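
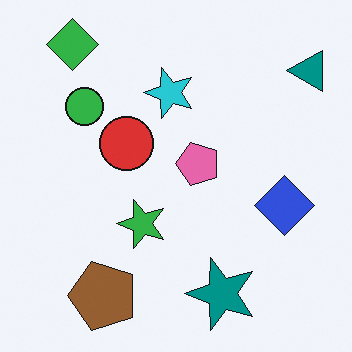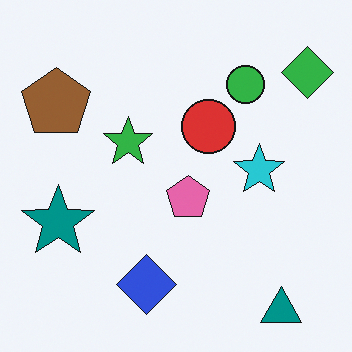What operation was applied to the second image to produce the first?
This is the original image rotated 90° counter-clockwise.

The teal triangle sits in the bottom-right of the second image and the top-right of the first — consistent with a whole-image 90° counter-clockwise rotation.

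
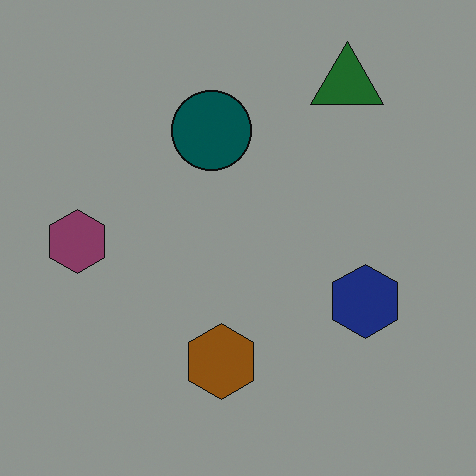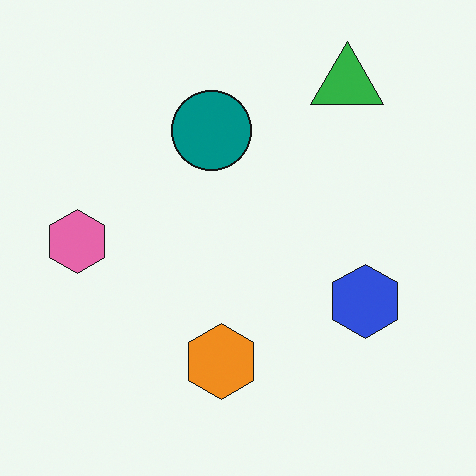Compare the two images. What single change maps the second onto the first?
This is the original image darkened a lot.

Every pixel — background and shapes alike — is uniformly darkened.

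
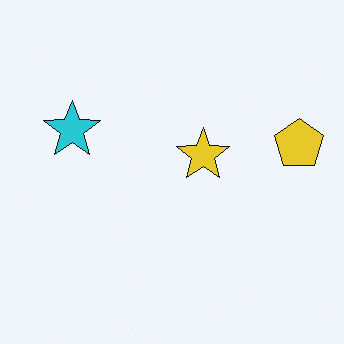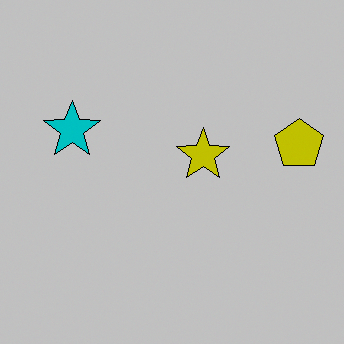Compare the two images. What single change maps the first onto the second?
This is the original image heavily posterized to just a handful of flat colors.

Each flat color has snapped to a coarser quantized level — most visibly, the near-white background has dropped to a flat grey.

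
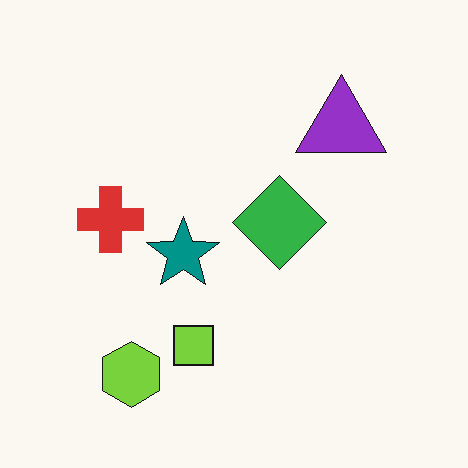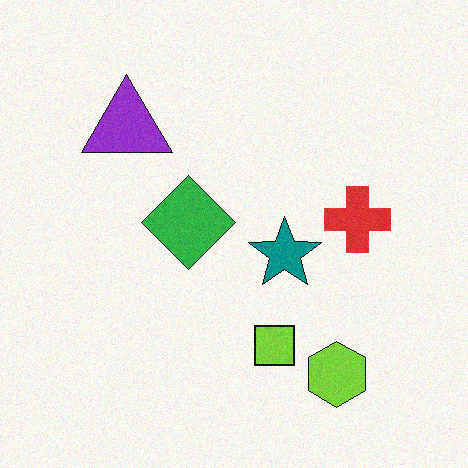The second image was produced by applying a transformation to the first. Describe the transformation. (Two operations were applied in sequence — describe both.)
It was degraded with a light layer of grain, then flipped horizontally (left ↔ right).

Random speckle covers the whole image, including the flat background. The red cross is in the left of the first image and the right of the second — shapes on opposite sides of the vertical midline have swapped in a mirror flip.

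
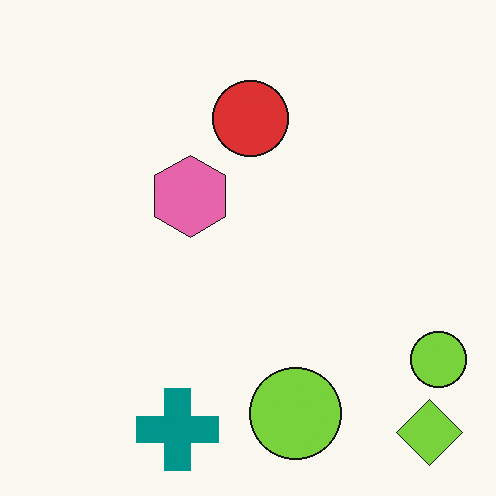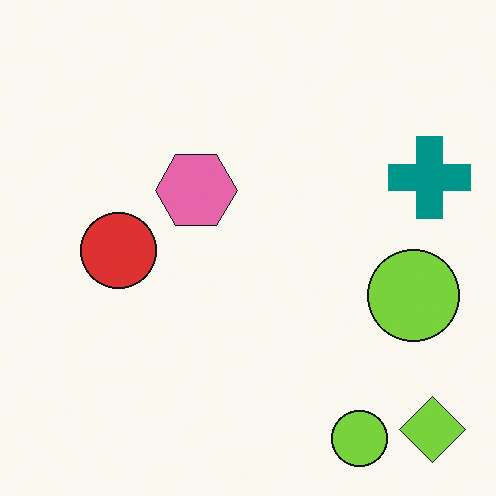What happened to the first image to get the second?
This is the original image transposed (reflected across the top-left ↔ bottom-right diagonal).

Shapes have swapped their row and column positions — what was in the top-right is now in the bottom-left — a diagonal reflection.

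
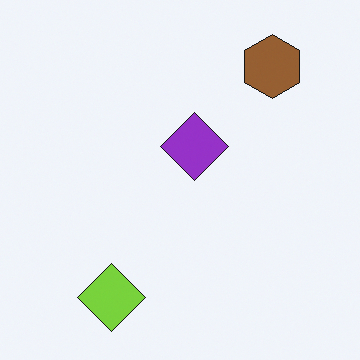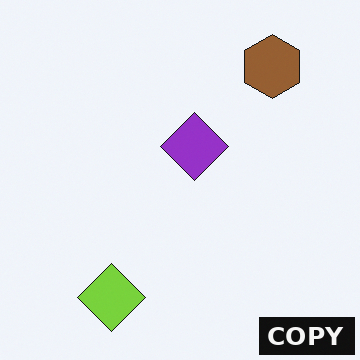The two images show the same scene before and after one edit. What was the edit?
This is the original image watermarked with the text "COPY" in the lower-right corner.

A dark label reading "COPY" appears in the lower-right corner.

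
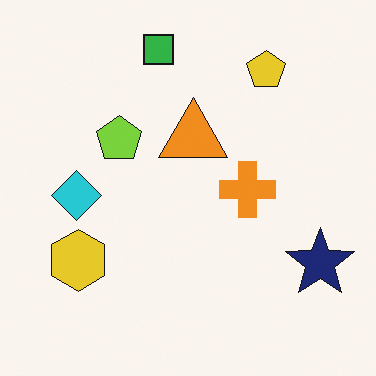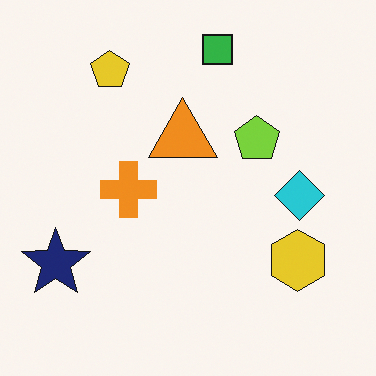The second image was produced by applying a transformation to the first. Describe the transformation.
The image was flipped horizontally (left ↔ right).

The navy star is in the bottom-right of the first image and the bottom-left of the second — shapes on opposite sides of the vertical midline have swapped in a mirror flip.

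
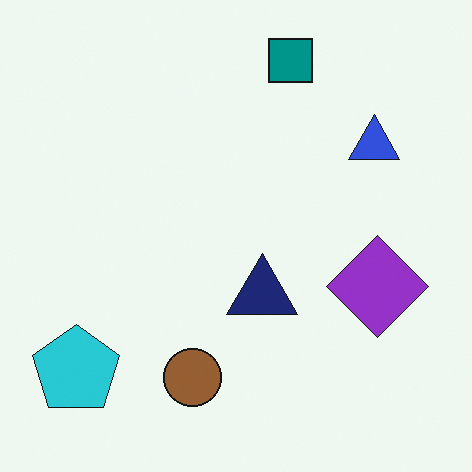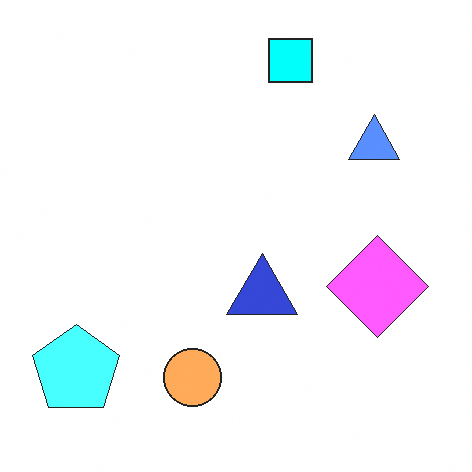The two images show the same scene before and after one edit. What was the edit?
Substantially brightened.

Every pixel — background and shapes alike — is uniformly brightened.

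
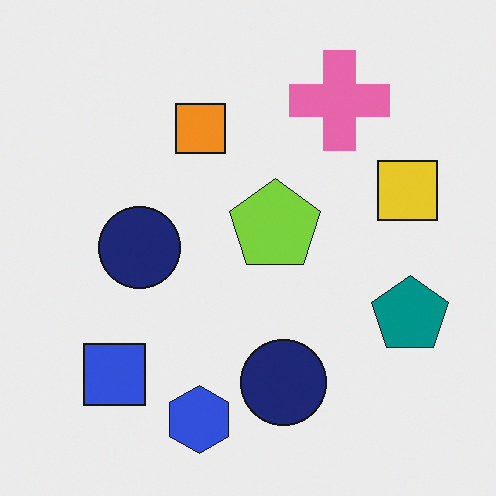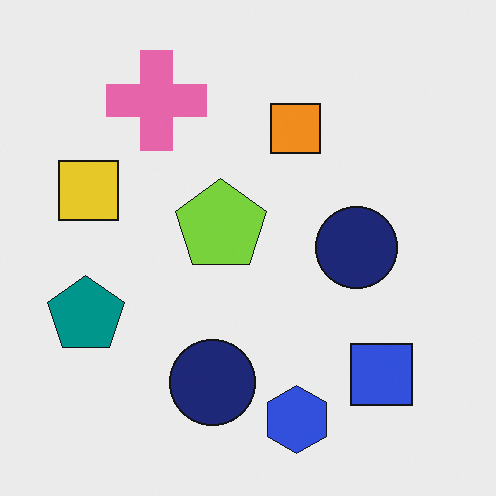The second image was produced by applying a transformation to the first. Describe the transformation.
The image was flipped horizontally (left ↔ right).

The teal pentagon is in the right of the first image and the left of the second — shapes on opposite sides of the vertical midline have swapped in a mirror flip.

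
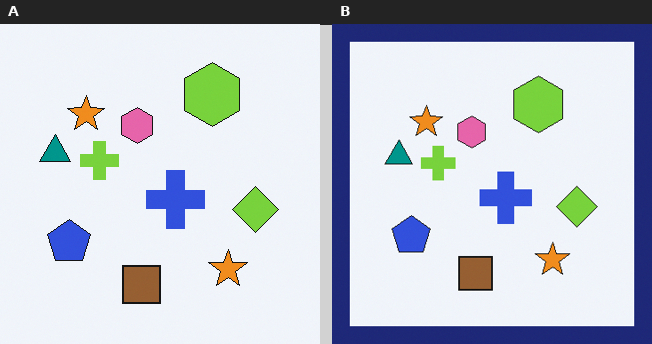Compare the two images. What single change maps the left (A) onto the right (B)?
Framed with a navy border.

A solid navy frame runs around the edge of the right (B) image, with the content slightly shrunk inside it.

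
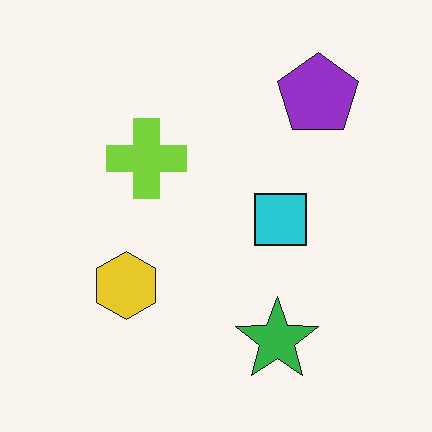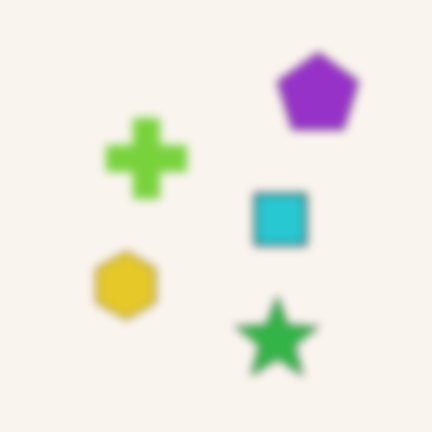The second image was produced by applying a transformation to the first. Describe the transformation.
It was moderately blurred.

Shape edges and outlines are uniformly softened across the whole image.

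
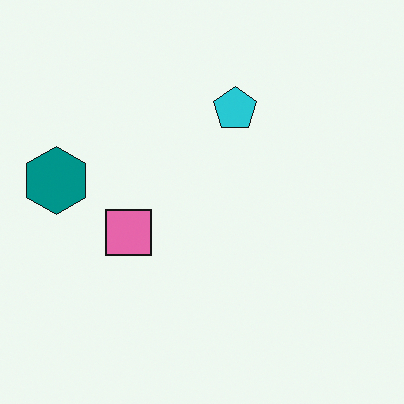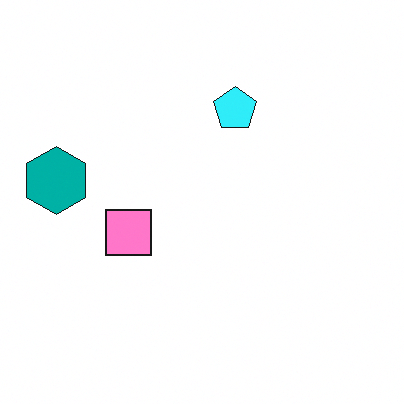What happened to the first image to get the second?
It was brightened a little.

Every pixel — background and shapes alike — is uniformly brightened.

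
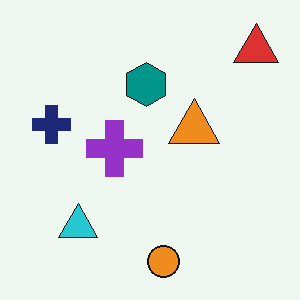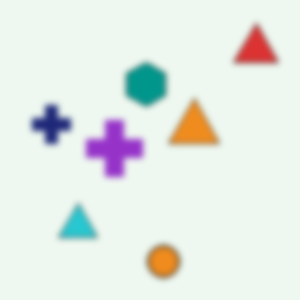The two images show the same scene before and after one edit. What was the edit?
The image was moderately blurred.

Shape edges and outlines are uniformly softened across the whole image.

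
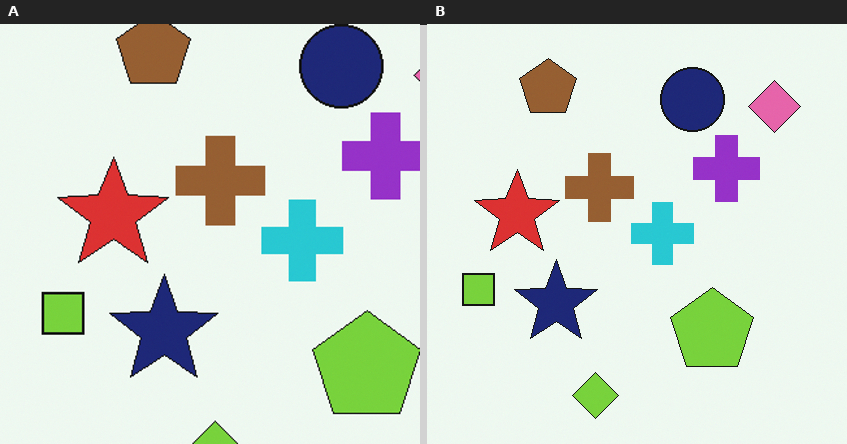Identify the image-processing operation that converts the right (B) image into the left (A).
The transformation is: cropped slightly and scaled back up.

The visible shapes are larger and the field of view is narrower; shapes near the original edges may be partly or wholly outside the frame — a crop-and-rescale.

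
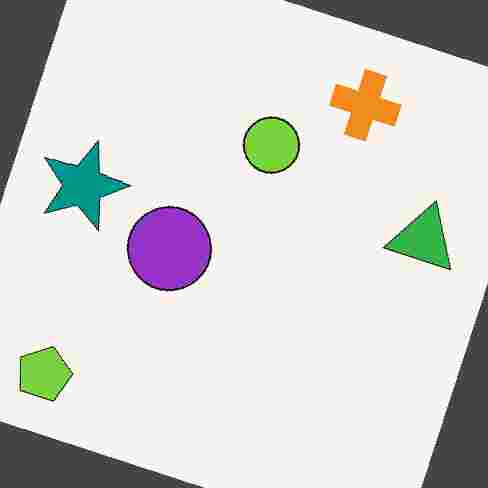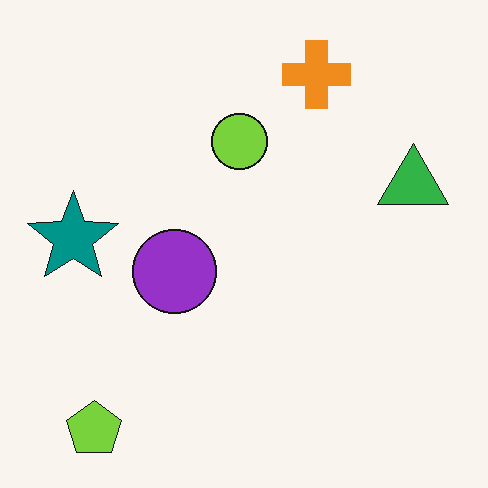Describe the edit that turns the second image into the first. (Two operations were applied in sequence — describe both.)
Rotated clockwise by a clearly visible amount, then degraded with heavy JPEG compression.

Every shape is tilted by the same angle and the image corners show triangular fill wedges — a whole-image rotation by a non-right angle. Blocky 8×8 compression artifacts appear around shape edges and the flat background shows ringing — characteristic JPEG degradation.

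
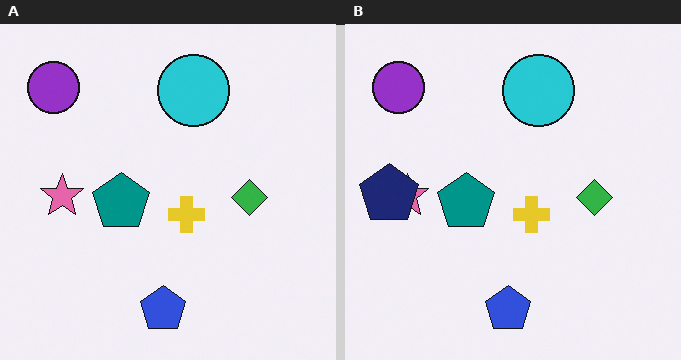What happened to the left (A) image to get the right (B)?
The image was overlaid with an additional navy pentagon.

A navy pentagon appears in the right (B) image that is absent from the left (A).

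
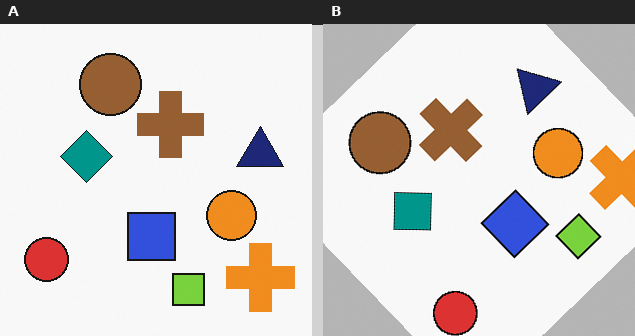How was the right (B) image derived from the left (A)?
This is the original image rotated counter-clockwise by a large amount — several tens of degrees.

Every shape is tilted by the same angle and the image corners show triangular fill wedges — a whole-image rotation by a non-right angle.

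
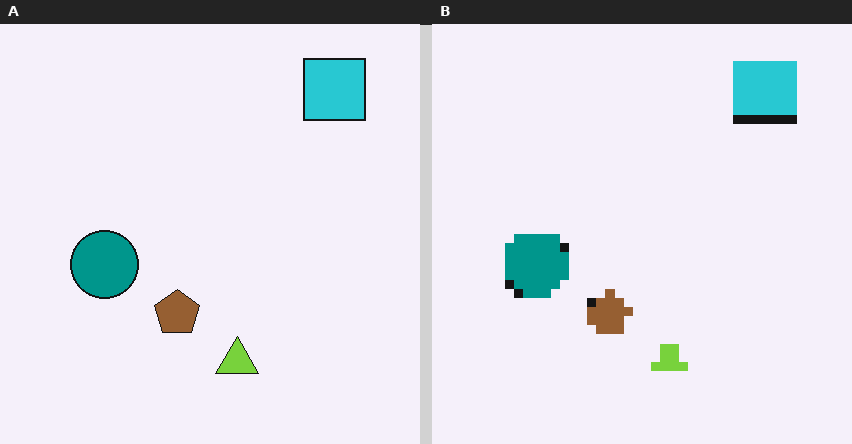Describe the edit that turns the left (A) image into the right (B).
Coarsely pixelated.

Shapes are reduced to large square blocks; fine edges and outlines are lost — a downscale-then-upscale (mosaic) effect.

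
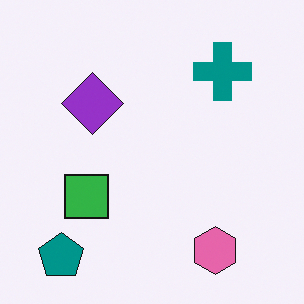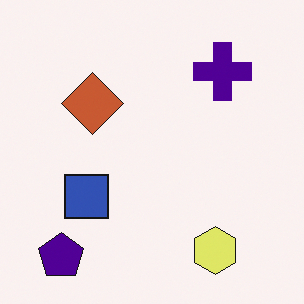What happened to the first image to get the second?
This is the original image hue-shifted noticeably.

Every shape's color has rotated by the same amount around the hue wheel — a uniform hue shift.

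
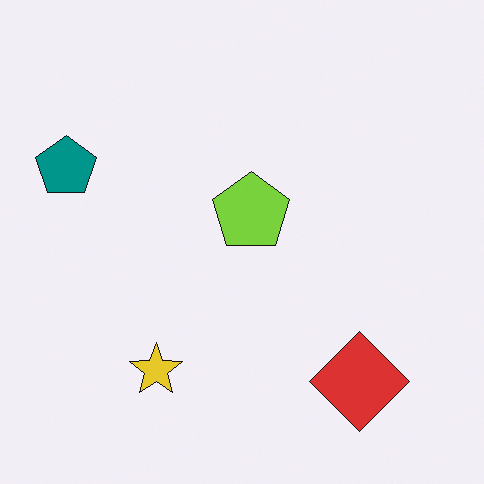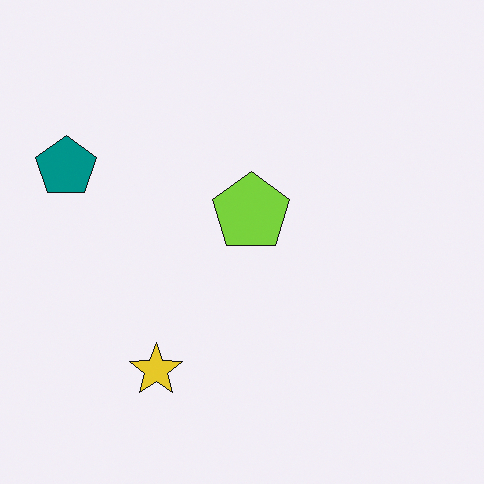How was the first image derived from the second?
Overlaid with an additional red diamond.

A red diamond appears in the first image that is absent from the second.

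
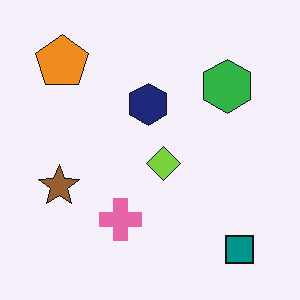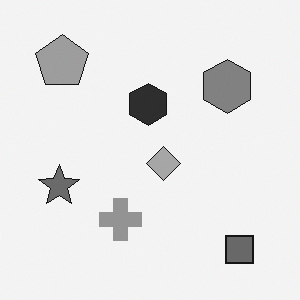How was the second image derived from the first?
This is the original image converted to grayscale.

All color is removed — every shape is now a shade of grey.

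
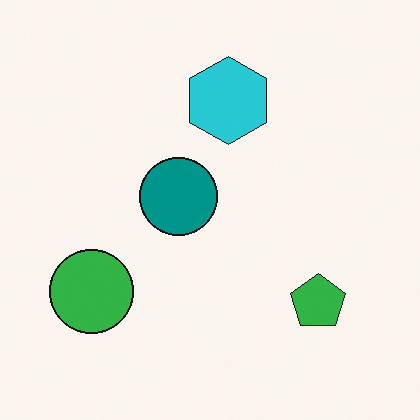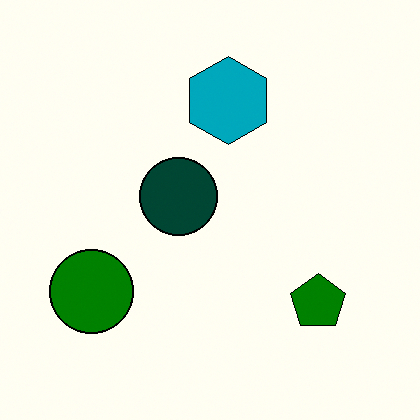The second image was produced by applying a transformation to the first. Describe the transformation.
The second image is the first boosted in contrast.

Tones are pushed away from mid-grey across the whole image — a global contrast change.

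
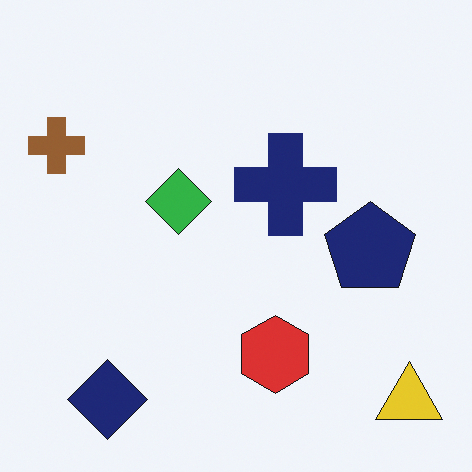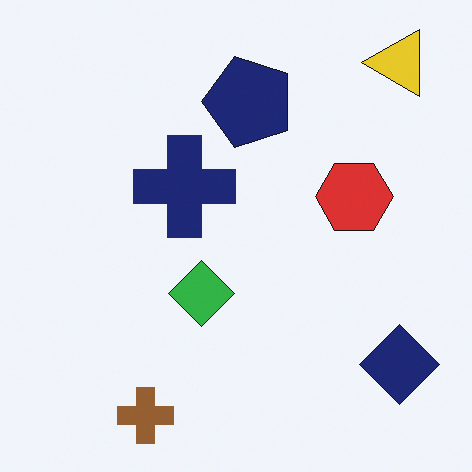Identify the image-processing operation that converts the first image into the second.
The second image is the first rotated 90° counter-clockwise.

The yellow triangle sits in the bottom-right of the first image and the top-right of the second — consistent with a whole-image 90° counter-clockwise rotation.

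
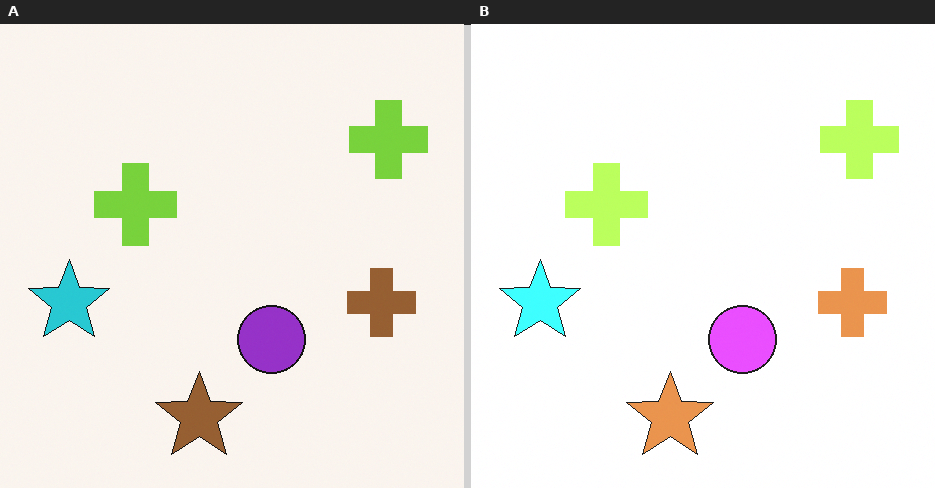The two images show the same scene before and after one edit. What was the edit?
It was noticeably brightened.

Every pixel — background and shapes alike — is uniformly brightened.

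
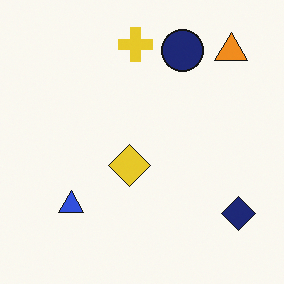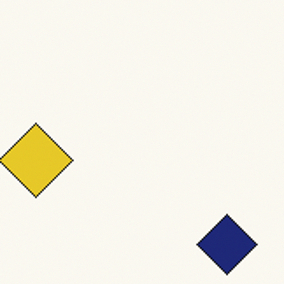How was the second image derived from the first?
This is the original image cropped tightly and scaled back up.

The visible shapes are larger and the field of view is narrower; shapes near the original edges may be partly or wholly outside the frame — a crop-and-rescale.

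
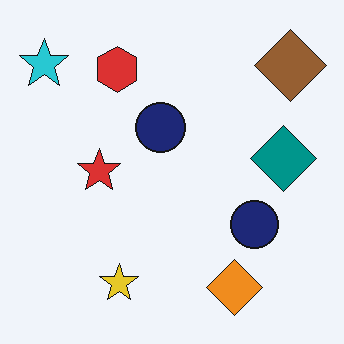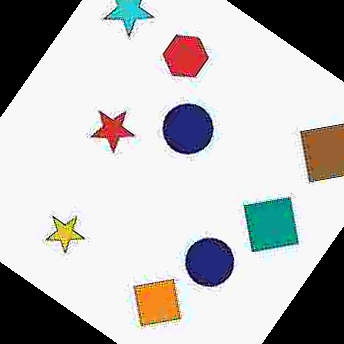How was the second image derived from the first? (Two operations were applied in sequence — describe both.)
The transformation is: degraded with heavy JPEG compression, then rotated clockwise by a large amount — several tens of degrees.

Blocky 8×8 compression artifacts appear around shape edges and the flat background shows ringing — characteristic JPEG degradation. Every shape is tilted by the same angle and the image corners show triangular fill wedges — a whole-image rotation by a non-right angle.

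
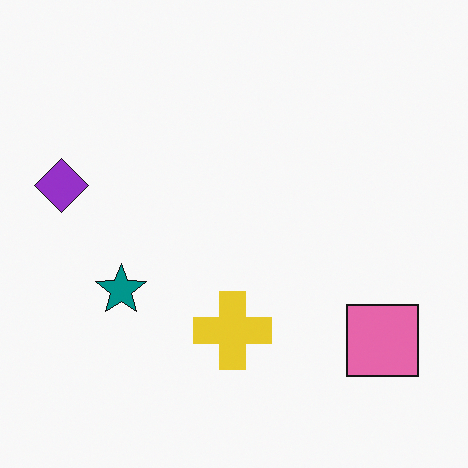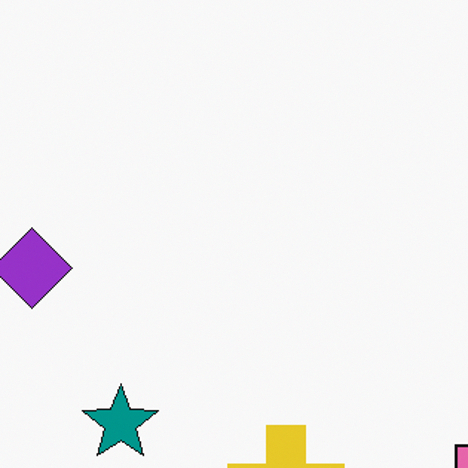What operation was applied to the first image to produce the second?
The image was cropped to a modestly smaller region and rescaled.

The visible shapes are larger and the field of view is narrower; shapes near the original edges may be partly or wholly outside the frame — a crop-and-rescale.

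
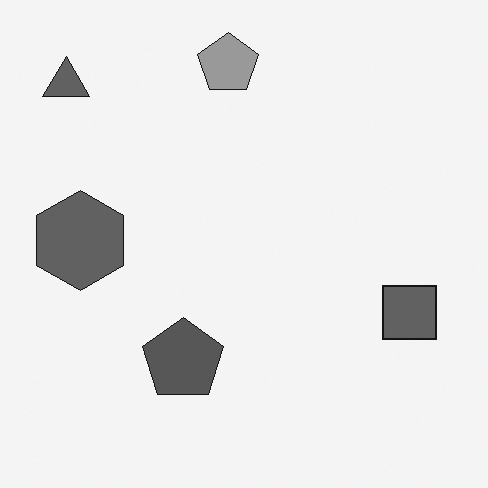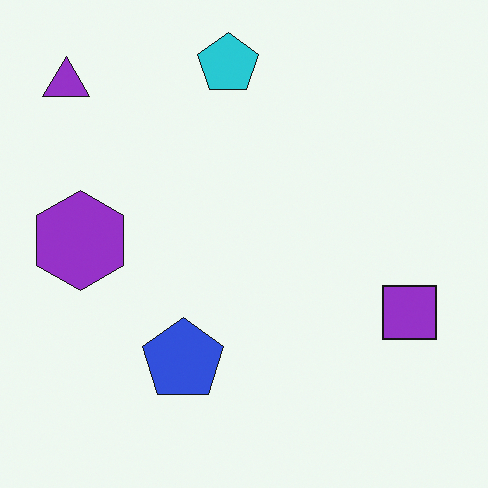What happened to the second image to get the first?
It was converted to grayscale.

All color is removed — every shape is now a shade of grey.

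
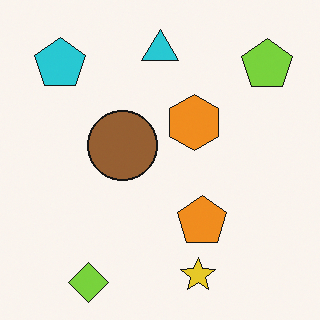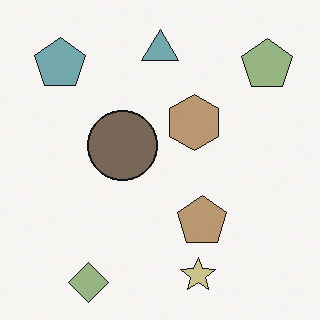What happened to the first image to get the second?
It was made much more muted (saturation change).

All colors are more muted and greyish — a global saturation change.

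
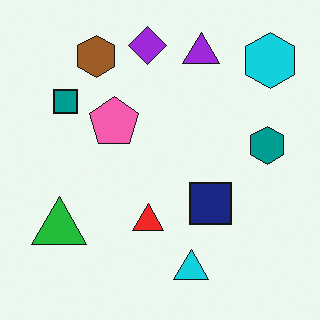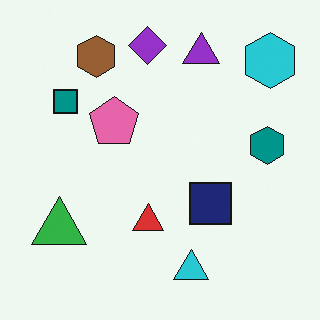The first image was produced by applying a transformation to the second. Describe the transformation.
The transformation is: slightly oversaturated.

All colors are more vivid — a global saturation change.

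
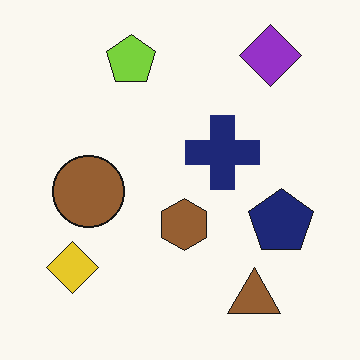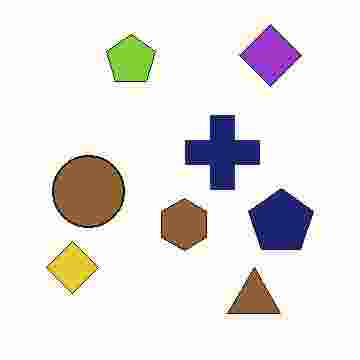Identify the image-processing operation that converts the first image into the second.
The image was degraded with heavy JPEG compression.

Blocky 8×8 compression artifacts appear around shape edges and the flat background shows ringing — characteristic JPEG degradation.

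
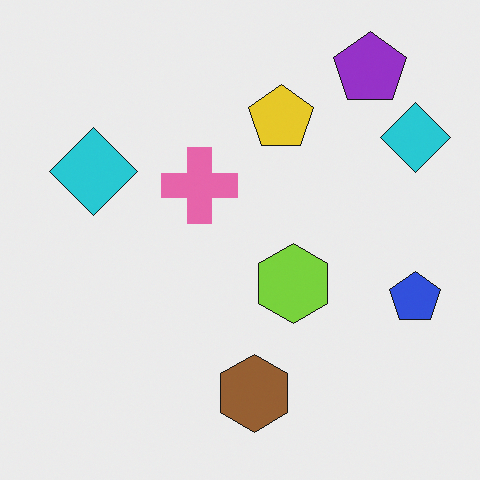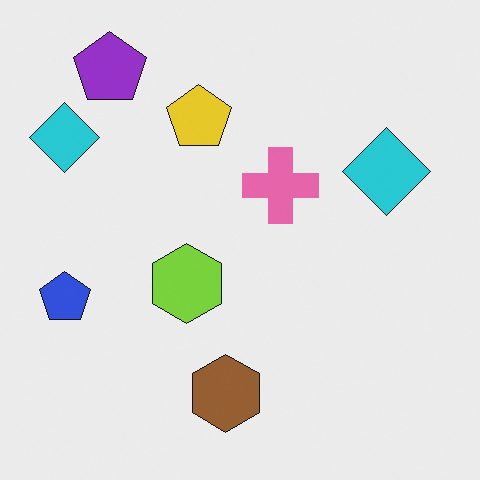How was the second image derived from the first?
Flipped horizontally (left ↔ right).

The blue pentagon is in the right of the first image and the left of the second — shapes on opposite sides of the vertical midline have swapped in a mirror flip.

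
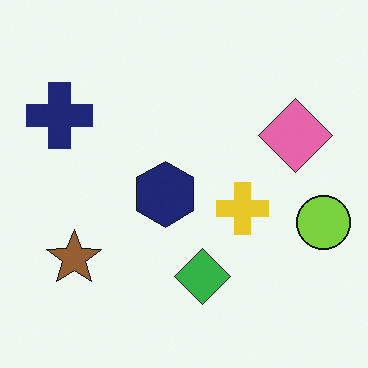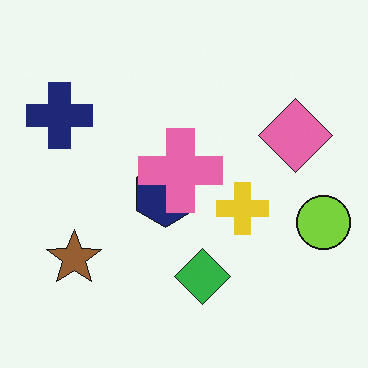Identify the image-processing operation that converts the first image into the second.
The second image is the first overlaid with an additional pink cross.

A pink cross appears in the second image that is absent from the first.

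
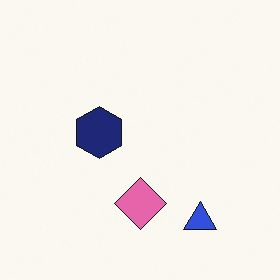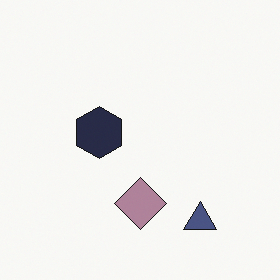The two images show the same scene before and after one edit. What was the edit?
The second image is the first heavily desaturated.

All colors are more muted and greyish — a global saturation change.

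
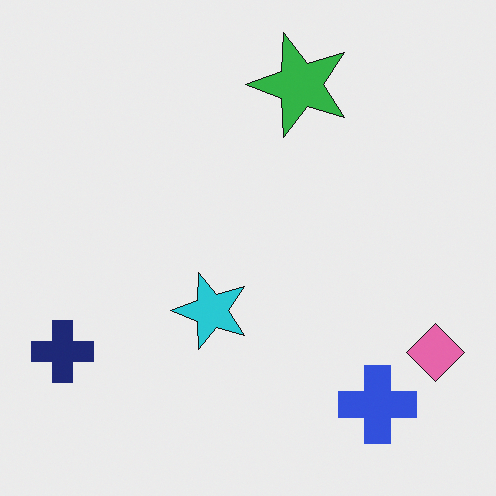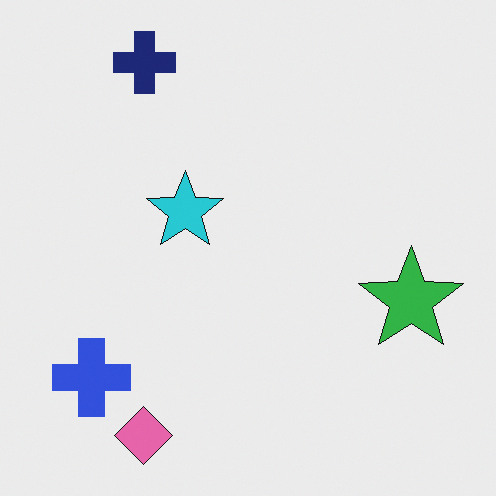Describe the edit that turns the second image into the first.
The transformation is: rotated 90° counter-clockwise.

The pink diamond sits in the bottom-left of the second image and the bottom-right of the first — consistent with a whole-image 90° counter-clockwise rotation.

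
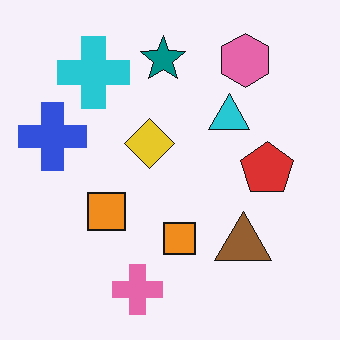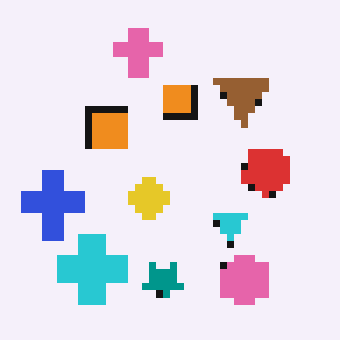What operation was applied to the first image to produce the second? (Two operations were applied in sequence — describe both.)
The image was flipped vertically (top ↔ bottom), then moderately pixelated.

The pink cross is in the bottom of the first image and the top of the second — shapes on opposite sides of the horizontal midline have swapped in a mirror flip. Shapes are reduced to large square blocks; fine edges and outlines are lost — a downscale-then-upscale (mosaic) effect.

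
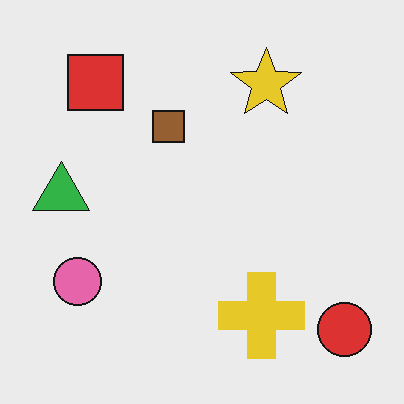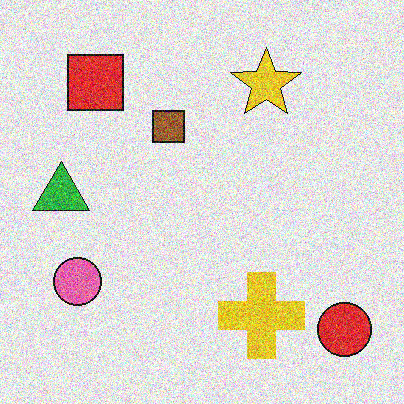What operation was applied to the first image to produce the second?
It was degraded with heavy additive noise.

Random speckle covers the whole image, including the flat background.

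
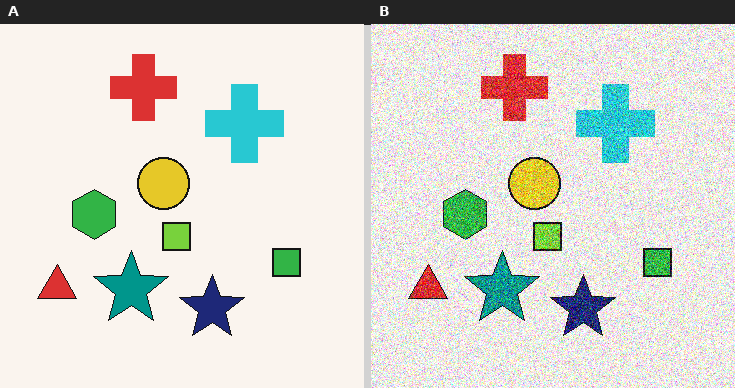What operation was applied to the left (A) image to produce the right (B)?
Degraded with a thick layer of grain.

Random speckle covers the whole image, including the flat background.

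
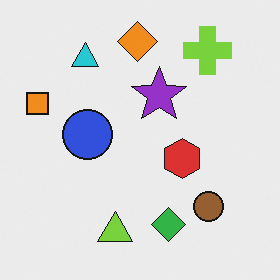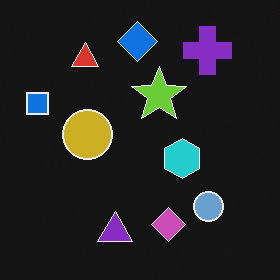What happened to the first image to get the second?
The image was color-inverted (negative).

The light background has become dark and every shape's color is its complement — a photographic negative.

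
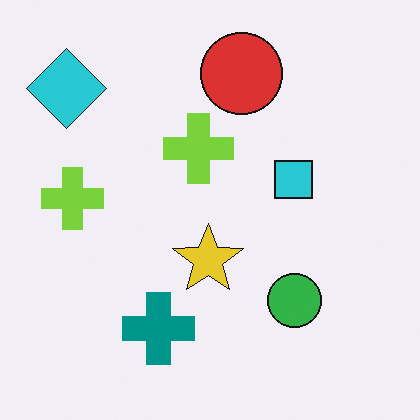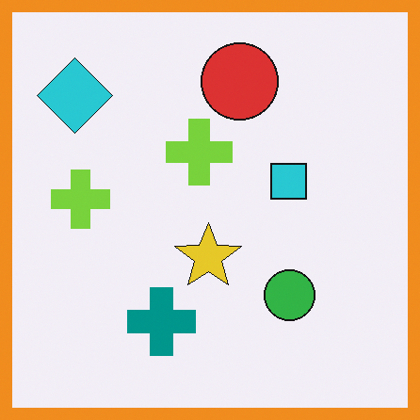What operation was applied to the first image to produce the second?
The transformation is: framed with a orange border.

A solid orange frame runs around the edge of the second image, with the content slightly shrunk inside it.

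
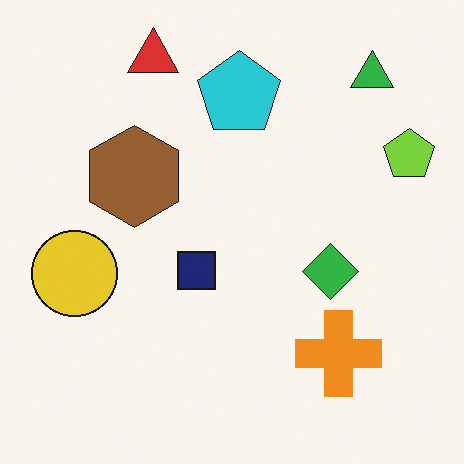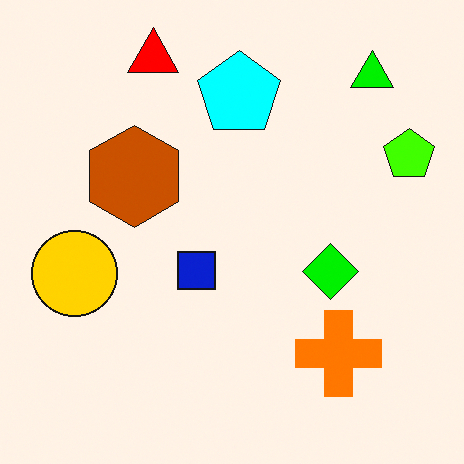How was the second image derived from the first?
The transformation is: heavily oversaturated.

All colors are more vivid — a global saturation change.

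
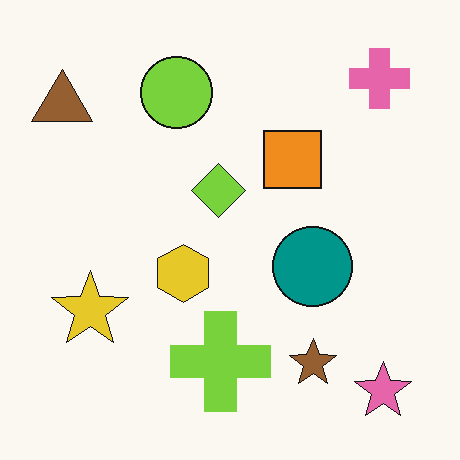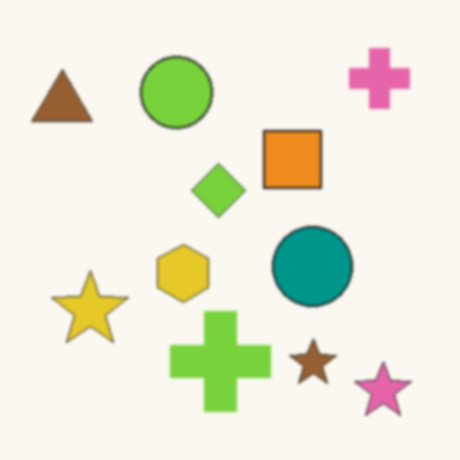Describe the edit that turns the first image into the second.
It was given a subtle gaussian blur.

Shape edges and outlines are uniformly softened across the whole image.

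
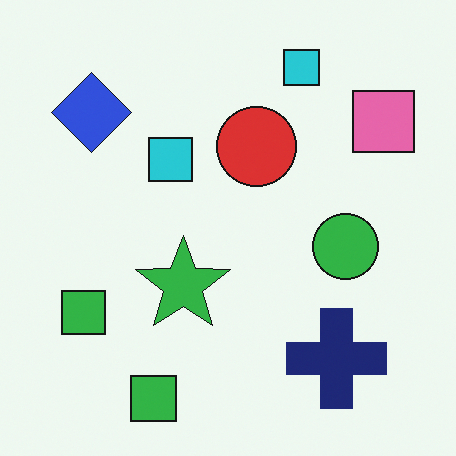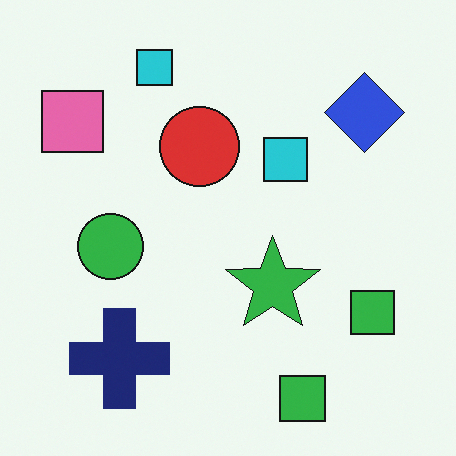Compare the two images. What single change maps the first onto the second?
The second image is the first flipped horizontally (left ↔ right).

The pink square is in the top-right of the first image and the top-left of the second — shapes on opposite sides of the vertical midline have swapped in a mirror flip.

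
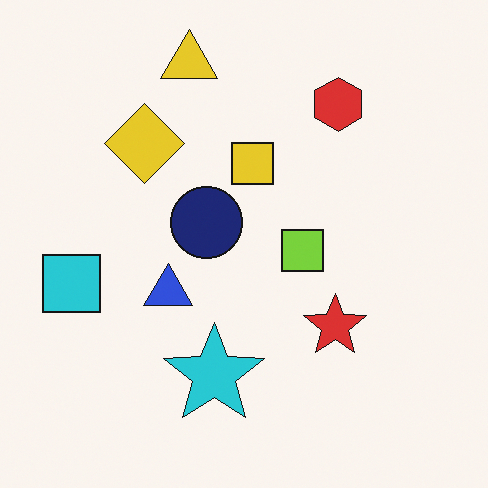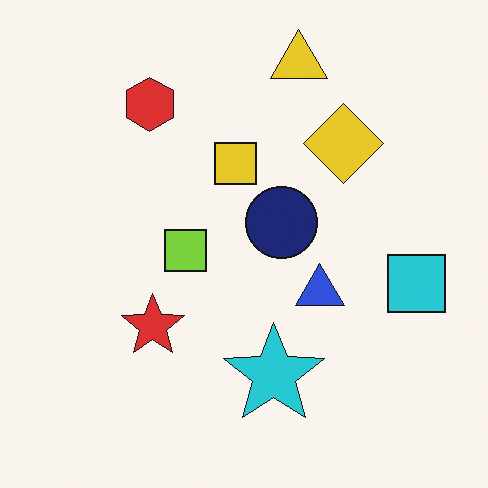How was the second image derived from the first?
Flipped horizontally (left ↔ right).

The cyan square is in the left of the first image and the right of the second — shapes on opposite sides of the vertical midline have swapped in a mirror flip.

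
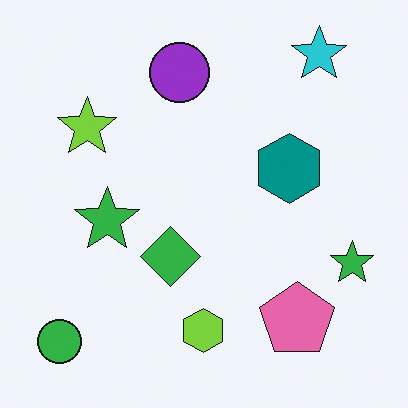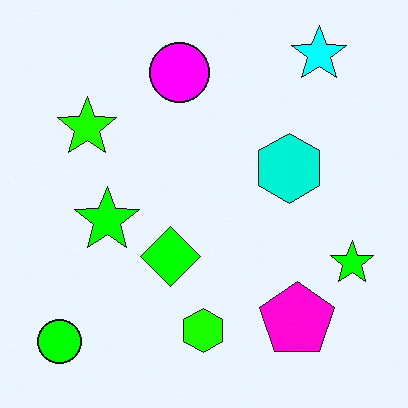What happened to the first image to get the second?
This is the original image made much more vivid (saturation change).

All colors are more vivid — a global saturation change.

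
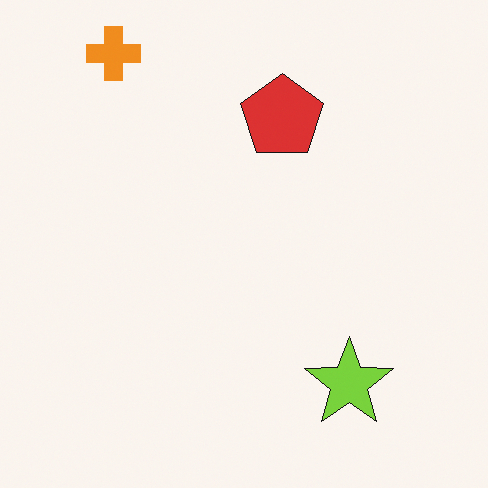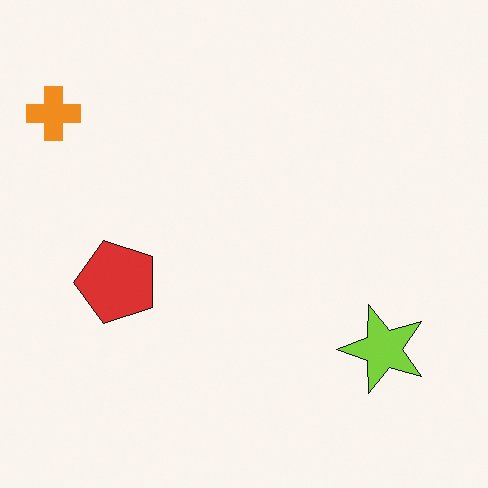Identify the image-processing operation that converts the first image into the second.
It was transposed (reflected across the top-left ↔ bottom-right diagonal).

Shapes have swapped their row and column positions — what was in the top-right is now in the bottom-left — a diagonal reflection.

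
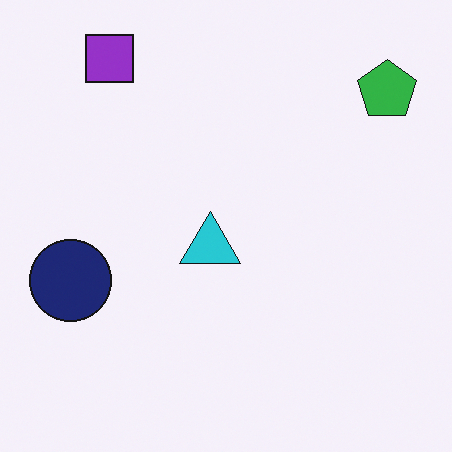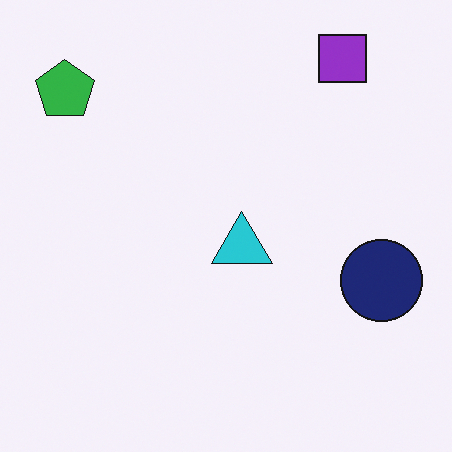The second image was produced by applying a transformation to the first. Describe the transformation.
The image was flipped horizontally (left ↔ right).

The green pentagon is in the top-right of the first image and the top-left of the second — shapes on opposite sides of the vertical midline have swapped in a mirror flip.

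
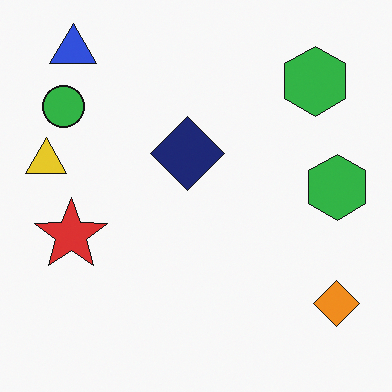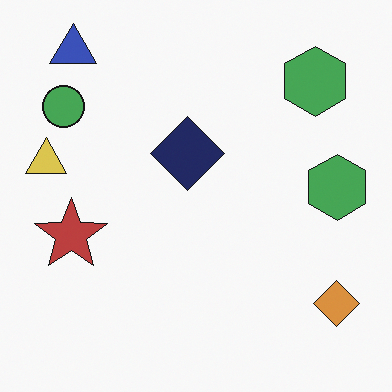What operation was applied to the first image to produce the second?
The second image is the first slightly desaturated.

All colors are more muted and greyish — a global saturation change.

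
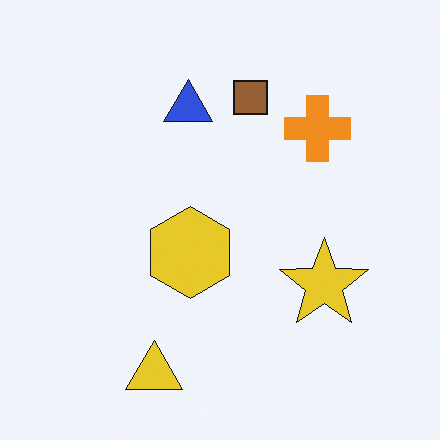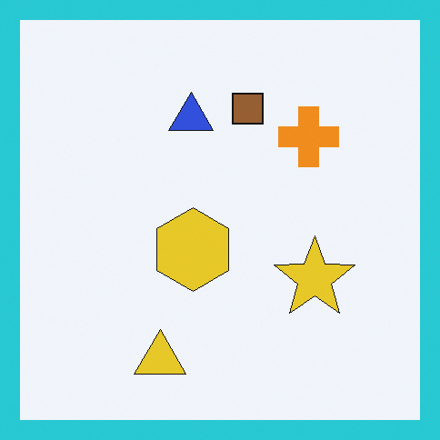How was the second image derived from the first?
It was framed with a cyan border.

A solid cyan frame runs around the edge of the second image, with the content slightly shrunk inside it.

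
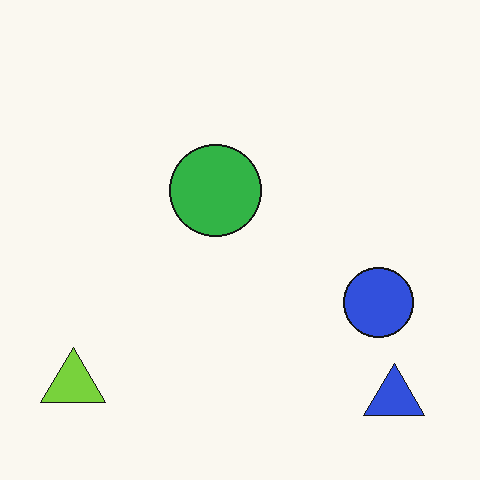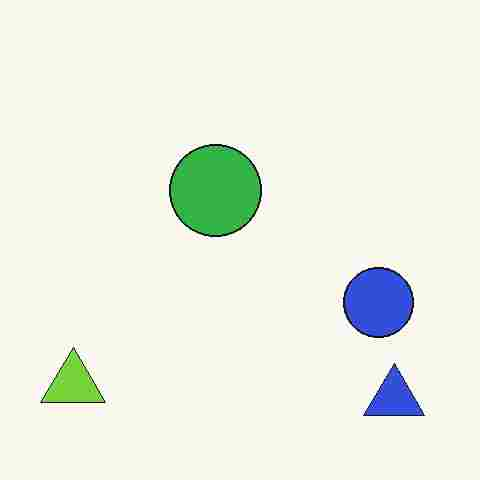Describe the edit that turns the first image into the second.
Heavily JPEG-compressed with obvious blocking artifacts.

Blocky 8×8 compression artifacts appear around shape edges and the flat background shows ringing — characteristic JPEG degradation.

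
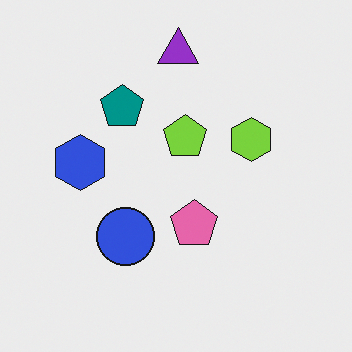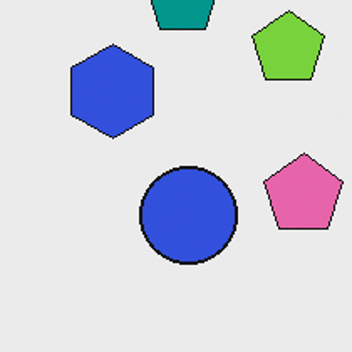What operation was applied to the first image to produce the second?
The second image is the first cropped to a noticeably smaller region and rescaled.

The visible shapes are larger and the field of view is narrower; shapes near the original edges may be partly or wholly outside the frame — a crop-and-rescale.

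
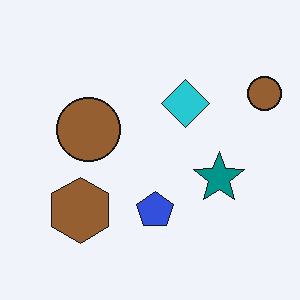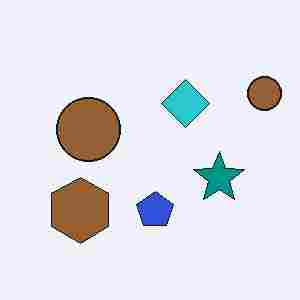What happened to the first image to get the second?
This is the original image heavily JPEG-compressed with obvious blocking artifacts.

Blocky 8×8 compression artifacts appear around shape edges and the flat background shows ringing — characteristic JPEG degradation.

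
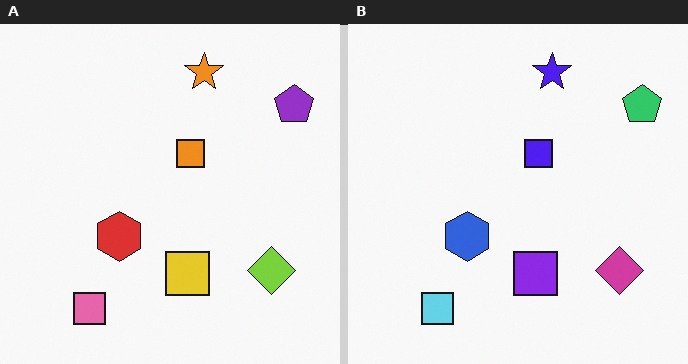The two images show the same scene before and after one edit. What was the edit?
The image was hue-shifted through roughly half the color wheel.

Every shape's color has rotated by the same amount around the hue wheel — a uniform hue shift.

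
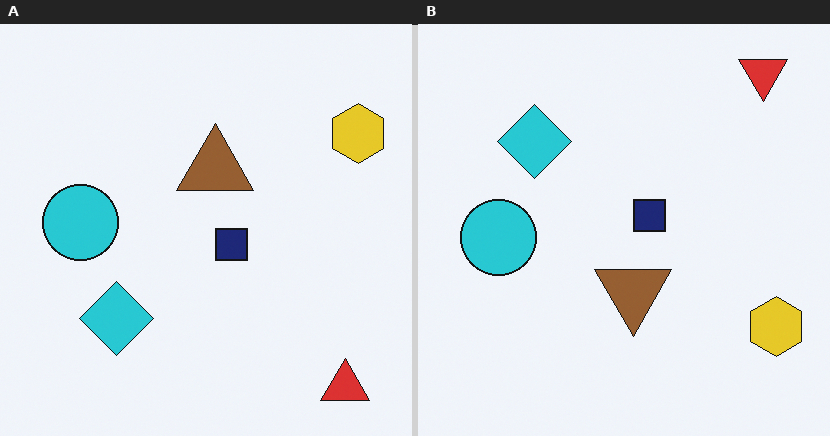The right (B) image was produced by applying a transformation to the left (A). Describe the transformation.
The right (B) image is the left (A) flipped vertically (top ↔ bottom).

The red triangle is in the bottom-right of the left (A) image and the top-right of the right (B) — shapes on opposite sides of the horizontal midline have swapped in a mirror flip.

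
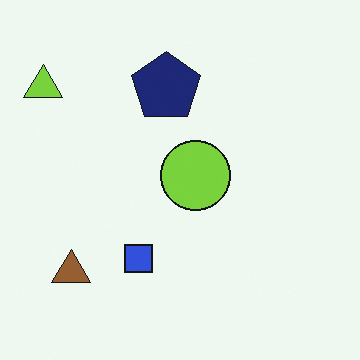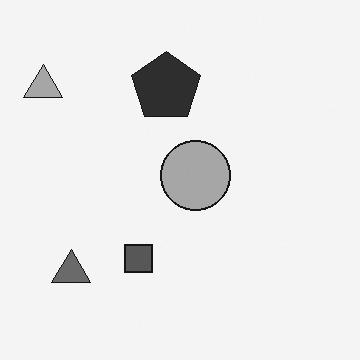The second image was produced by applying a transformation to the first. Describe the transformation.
The image was converted to grayscale.

All color is removed — every shape is now a shade of grey.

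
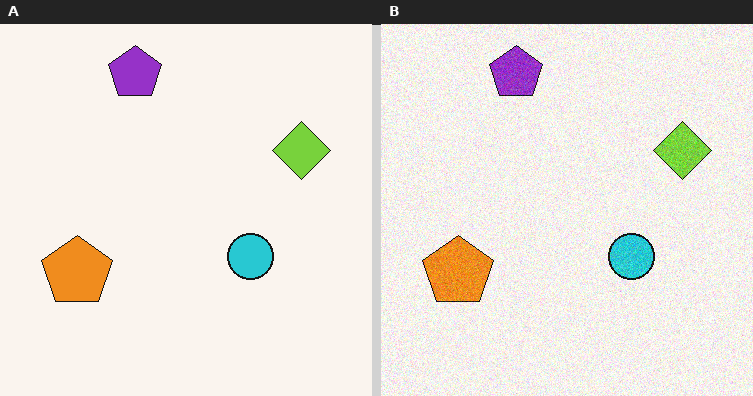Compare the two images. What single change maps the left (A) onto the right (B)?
The image was degraded with moderate additive noise.

Random speckle covers the whole image, including the flat background.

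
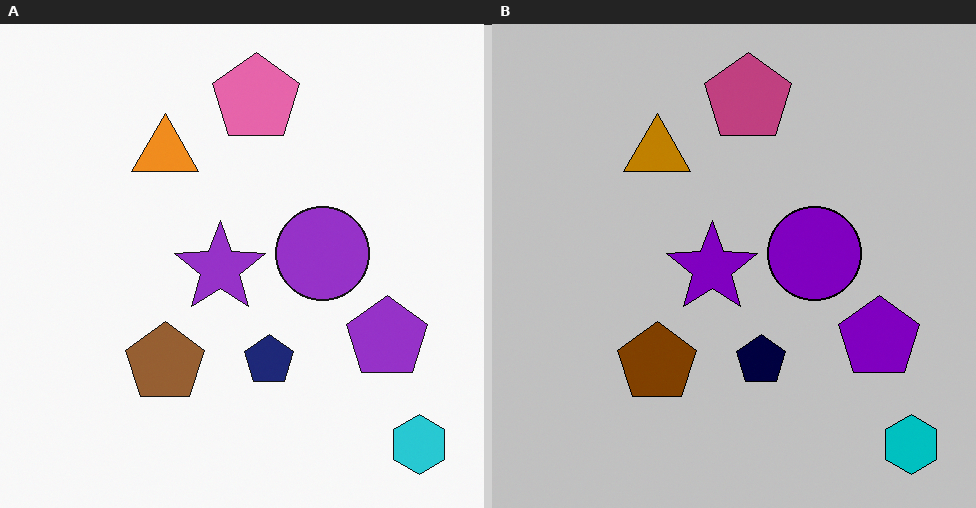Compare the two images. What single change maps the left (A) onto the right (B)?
The transformation is: heavily posterized to just a handful of flat colors.

Each flat color has snapped to a coarser quantized level — most visibly, the near-white background has dropped to a flat grey.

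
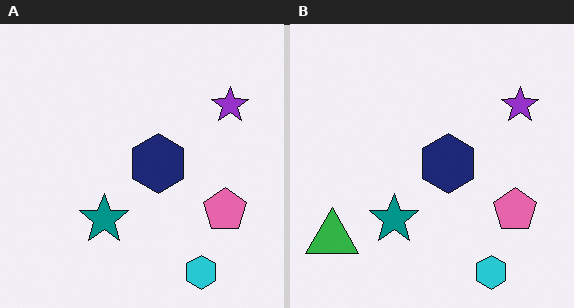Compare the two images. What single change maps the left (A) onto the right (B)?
This is the original image overlaid with an additional green triangle.

A green triangle appears in the right (B) image that is absent from the left (A).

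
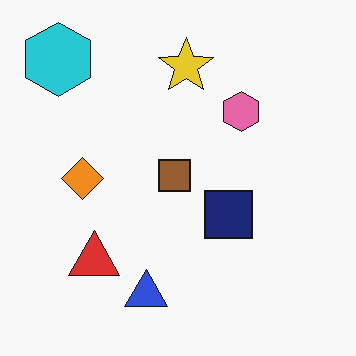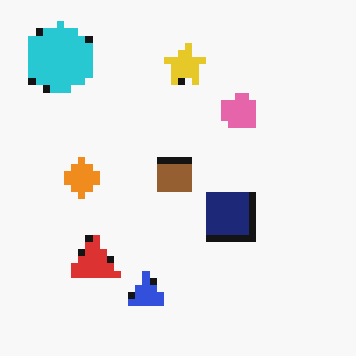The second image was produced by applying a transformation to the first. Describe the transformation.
The transformation is: pixelated into visible square blocks.

Shapes are reduced to large square blocks; fine edges and outlines are lost — a downscale-then-upscale (mosaic) effect.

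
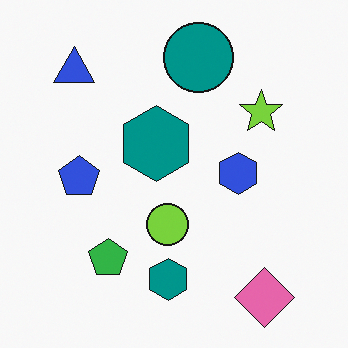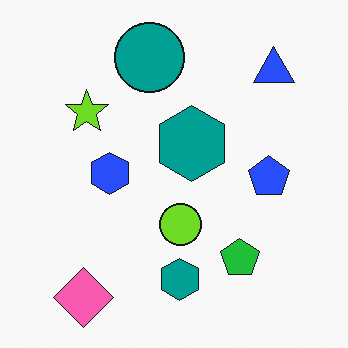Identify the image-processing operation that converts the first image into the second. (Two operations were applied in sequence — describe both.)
It was flipped horizontally (left ↔ right), then slightly oversaturated.

The blue triangle is in the top-left of the first image and the top-right of the second — shapes on opposite sides of the vertical midline have swapped in a mirror flip. All colors are more vivid — a global saturation change.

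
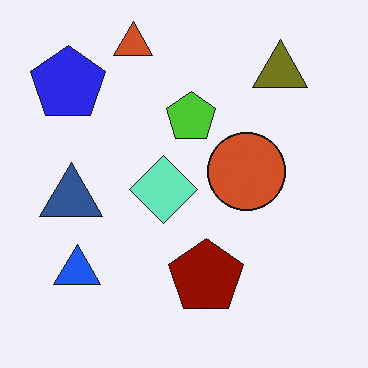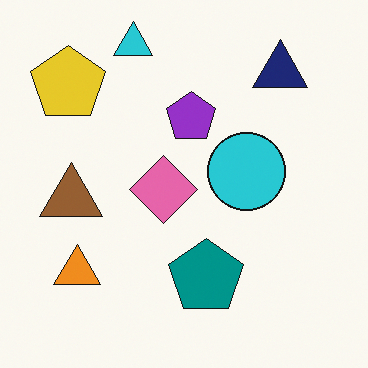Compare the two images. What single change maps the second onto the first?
Hue-shifted by a large amount.

Every shape's color has rotated by the same amount around the hue wheel — a uniform hue shift.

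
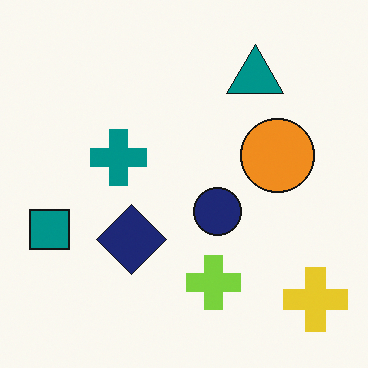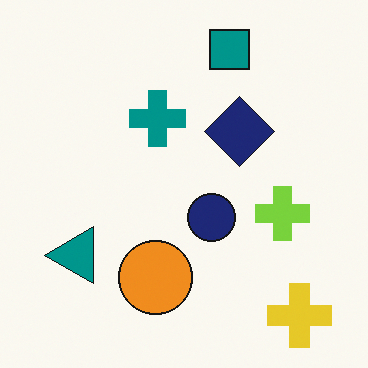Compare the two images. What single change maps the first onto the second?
The image was transposed (reflected across the top-left ↔ bottom-right diagonal).

Shapes have swapped their row and column positions — what was in the top-right is now in the bottom-left — a diagonal reflection.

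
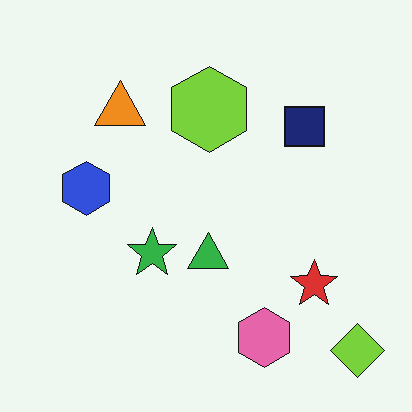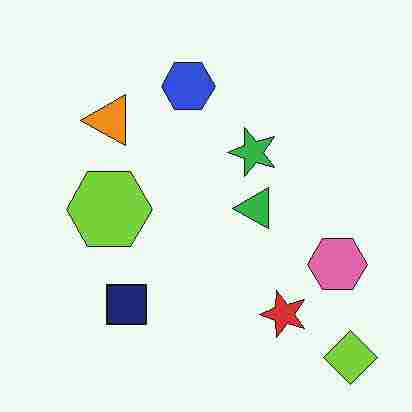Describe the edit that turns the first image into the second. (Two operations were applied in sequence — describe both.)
It was heavily JPEG-compressed with obvious blocking artifacts, then transposed (reflected across the top-left ↔ bottom-right diagonal).

Blocky 8×8 compression artifacts appear around shape edges and the flat background shows ringing — characteristic JPEG degradation. Shapes have swapped their row and column positions — what was in the top-right is now in the bottom-left — a diagonal reflection.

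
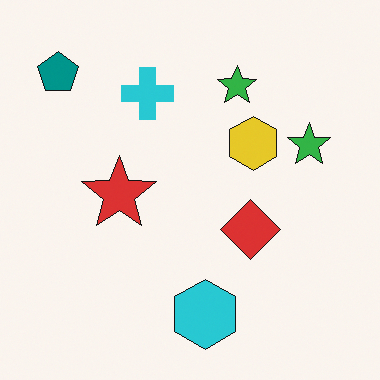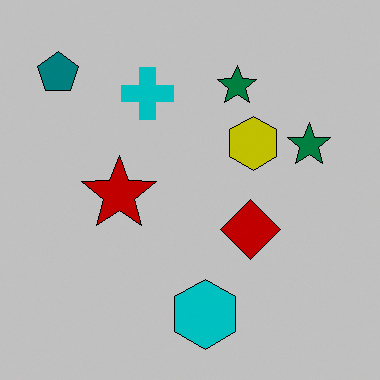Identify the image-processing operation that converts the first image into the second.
This is the original image heavily posterized to just a handful of flat colors.

Each flat color has snapped to a coarser quantized level — most visibly, the near-white background has dropped to a flat grey.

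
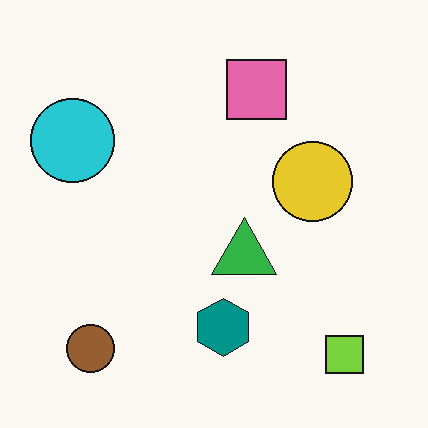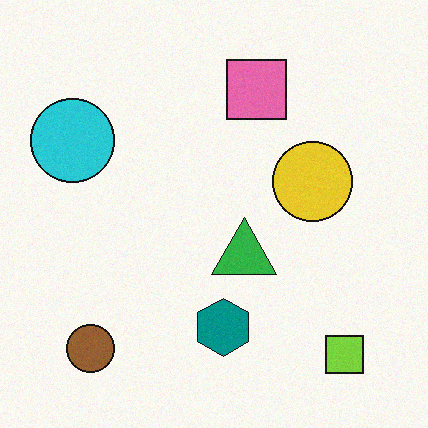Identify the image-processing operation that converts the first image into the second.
The second image is the first degraded with subtle gaussian noise.

Random speckle covers the whole image, including the flat background.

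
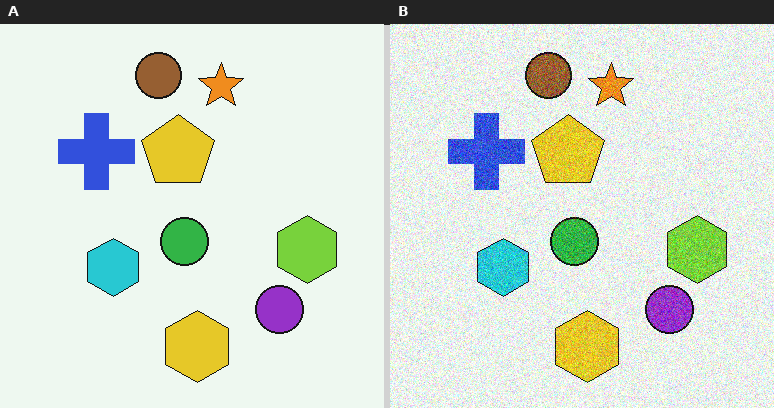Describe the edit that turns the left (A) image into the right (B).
The transformation is: degraded with strong gaussian noise.

Random speckle covers the whole image, including the flat background.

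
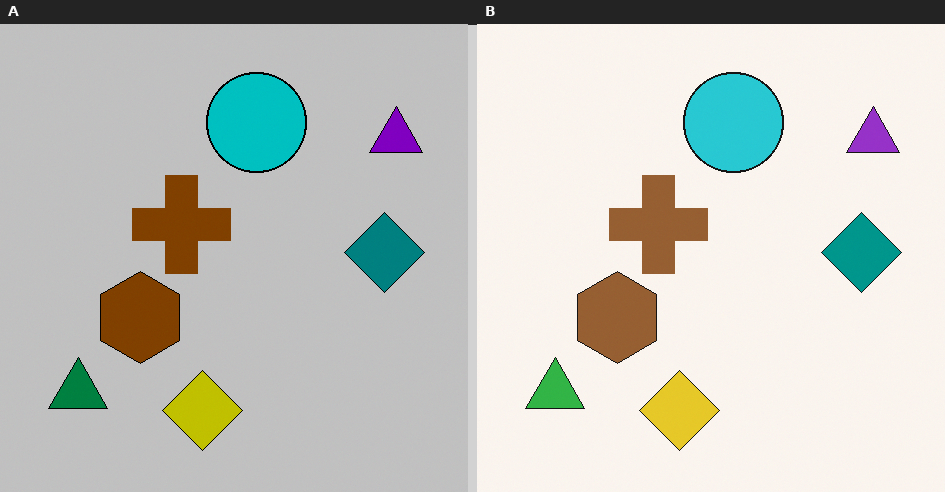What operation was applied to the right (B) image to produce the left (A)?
It was aggressively posterized.

Each flat color has snapped to a coarser quantized level — most visibly, the near-white background has dropped to a flat grey.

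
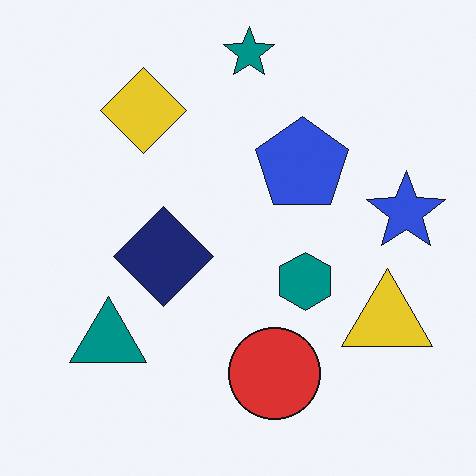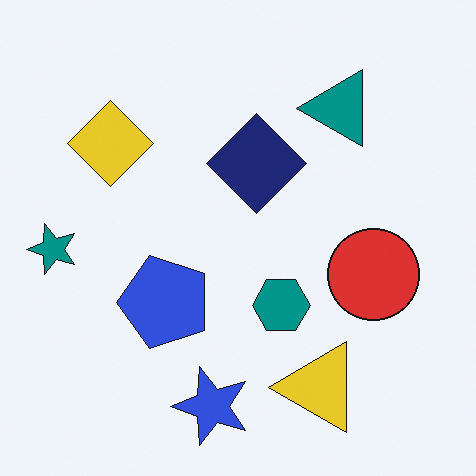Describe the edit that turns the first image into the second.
Transposed (reflected across the top-left ↔ bottom-right diagonal).

Shapes have swapped their row and column positions — what was in the top-right is now in the bottom-left — a diagonal reflection.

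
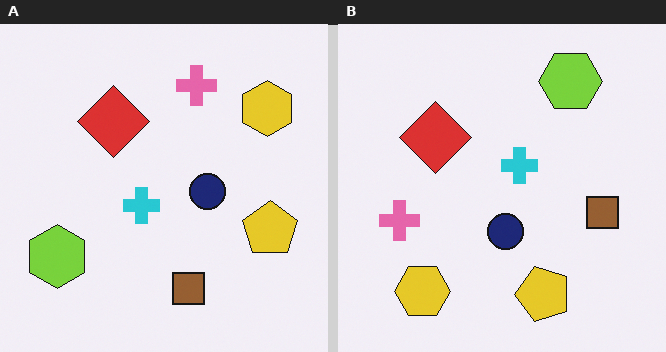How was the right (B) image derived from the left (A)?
It was transposed (reflected across the top-left ↔ bottom-right diagonal).

Shapes have swapped their row and column positions — what was in the top-right is now in the bottom-left — a diagonal reflection.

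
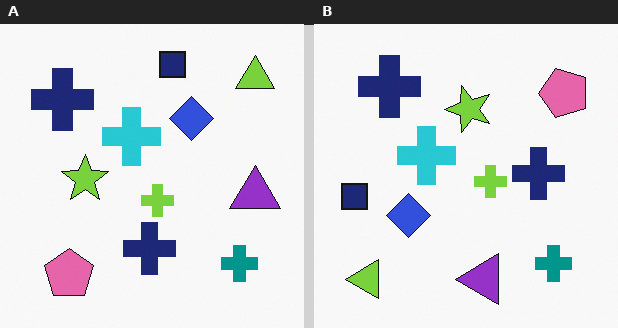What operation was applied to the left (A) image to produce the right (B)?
The right (B) image is the left (A) transposed (reflected across the top-left ↔ bottom-right diagonal).

Shapes have swapped their row and column positions — what was in the top-right is now in the bottom-left — a diagonal reflection.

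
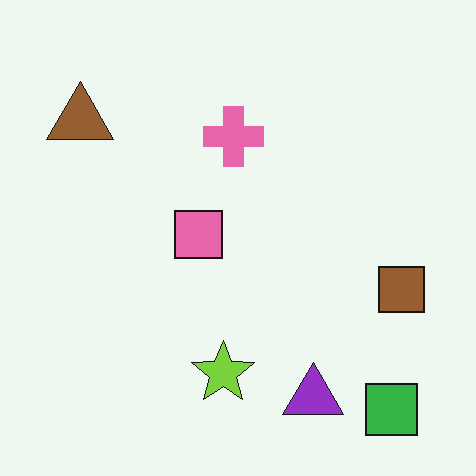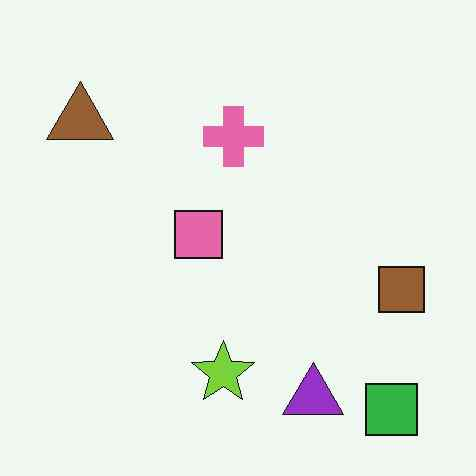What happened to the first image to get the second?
It was given moderate JPEG compression.

Blocky 8×8 compression artifacts appear around shape edges and the flat background shows ringing — characteristic JPEG degradation.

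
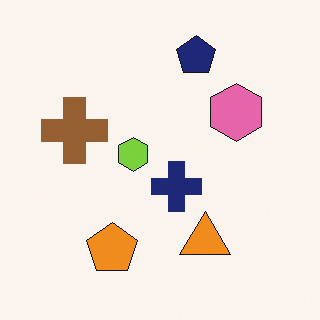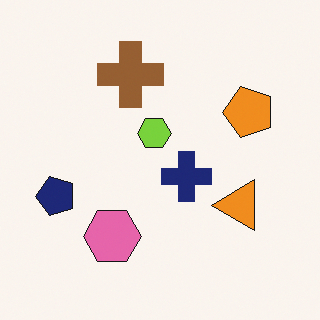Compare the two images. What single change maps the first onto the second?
The transformation is: transposed (reflected across the top-left ↔ bottom-right diagonal).

Shapes have swapped their row and column positions — what was in the top-right is now in the bottom-left — a diagonal reflection.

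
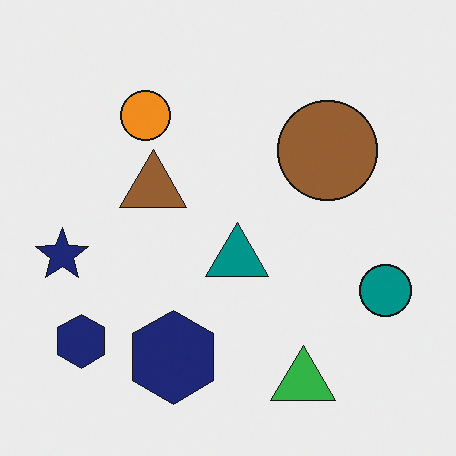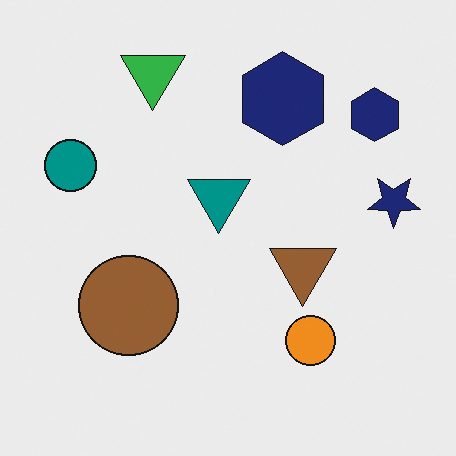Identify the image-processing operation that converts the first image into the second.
The second image is the first rotated 180°.

The green triangle sits in the bottom of the first image and the top of the second — consistent with a whole-image 180° rotation.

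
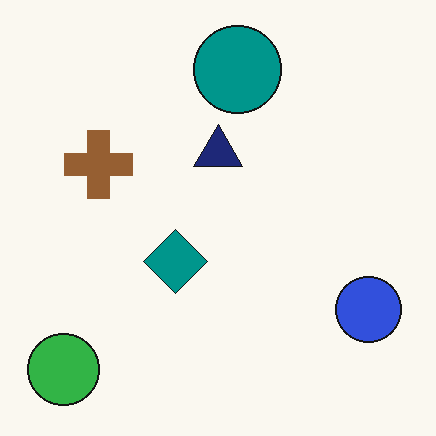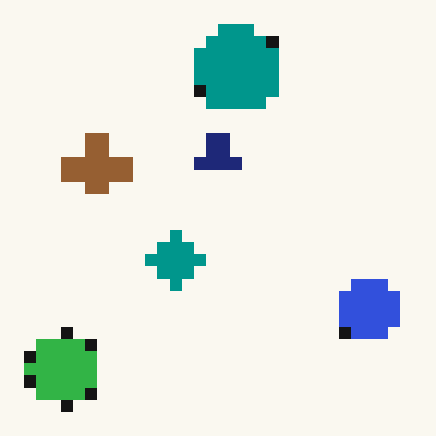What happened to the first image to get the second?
The second image is the first heavily pixelated into large blocks.

Shapes are reduced to large square blocks; fine edges and outlines are lost — a downscale-then-upscale (mosaic) effect.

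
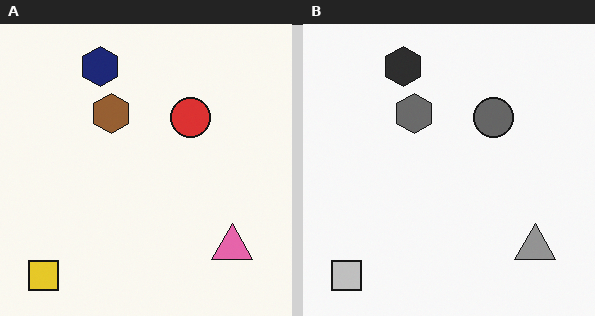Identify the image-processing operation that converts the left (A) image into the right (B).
This is the original image converted to grayscale.

All color is removed — every shape is now a shade of grey.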